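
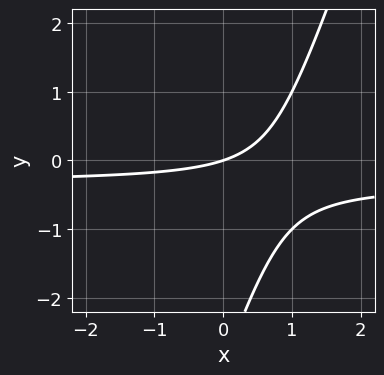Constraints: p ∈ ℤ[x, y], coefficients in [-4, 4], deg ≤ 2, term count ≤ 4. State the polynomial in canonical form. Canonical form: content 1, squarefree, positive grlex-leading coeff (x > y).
(a) deg p = 2.
(b) Against the integer gridlines: one x-axis crossing is at x = 0; one y-axis crossing is at y = 0.
(c) Putting this together gives p.

3*x*y - y^2 + x - 3*y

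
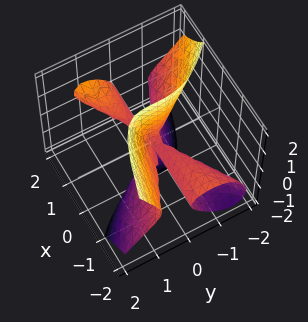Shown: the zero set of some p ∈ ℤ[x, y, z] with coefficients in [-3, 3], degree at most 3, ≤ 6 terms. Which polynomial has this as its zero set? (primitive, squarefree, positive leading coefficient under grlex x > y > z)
x^2*y + 3*x*y*z - 3*x*z^2 - 3*y^3 - y^2

The picture has 2 separate pieces.
Degree: the shape is more complex than any degree-2 surface, so deg p = 3.
Observable constraints: every point of the x-axis in the box is on the surface; every point of the z-axis in the box is on the surface.
Matching integer coefficients to the picture gives p.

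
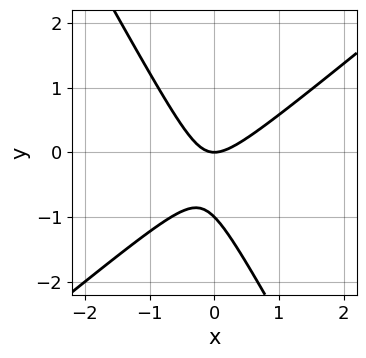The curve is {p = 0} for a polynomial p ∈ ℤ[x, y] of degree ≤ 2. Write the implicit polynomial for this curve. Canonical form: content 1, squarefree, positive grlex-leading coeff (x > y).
3*x^2 - 2*x*y - 2*y^2 - 2*y

1. deg p = 2.
2. From the axis intercepts and sections: among the integer gridlines, it crosses the y-axis at y ∈ {-1, 0}; it crosses the x-axis at the gridline x = 0.
3. Solving for integer coefficients yields p as stated.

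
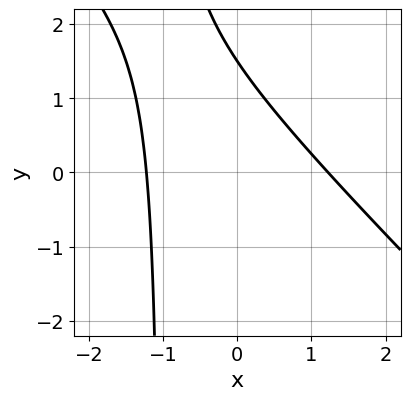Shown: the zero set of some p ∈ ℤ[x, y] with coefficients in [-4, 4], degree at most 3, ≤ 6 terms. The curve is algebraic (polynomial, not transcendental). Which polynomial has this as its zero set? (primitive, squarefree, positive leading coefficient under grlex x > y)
2*x^2 + 2*x*y + 2*y - 3

First, degree: a generic line meets the curve in up to 2 points, so deg p = 2.
Finally, solving for integer coefficients yields p as stated.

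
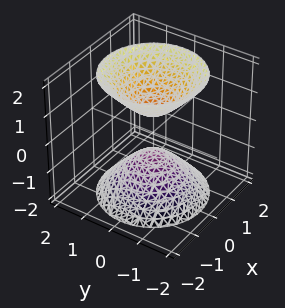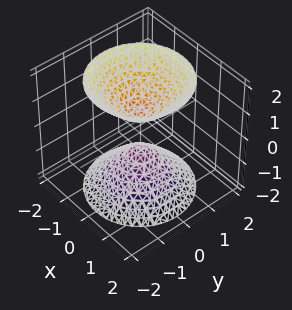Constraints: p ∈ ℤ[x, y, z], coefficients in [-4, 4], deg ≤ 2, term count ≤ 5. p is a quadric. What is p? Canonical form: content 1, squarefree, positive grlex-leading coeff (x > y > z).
There are 2 components. They look like related sheets of one shape, so recover p as a whole.
The degree is 2 — two separate bowl-shaped sheets opening away from each other; a quadric.
Symmetries: it's symmetric under z → −z, forcing even powers of z; the surface is invariant under rotation about z: p = q(x² + y², z).
Observable constraints: no x-intercept at any integer in the box; a circular section at z = -2 has radius between 1 and 2.
Putting this together gives p.

3*x^2 + 3*y^2 - 2*z^2 + 1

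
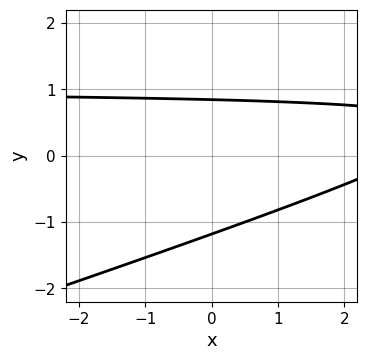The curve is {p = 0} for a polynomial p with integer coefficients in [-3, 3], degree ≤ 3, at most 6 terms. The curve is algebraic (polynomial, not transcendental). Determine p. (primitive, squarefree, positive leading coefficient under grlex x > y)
(a) deg p = 2. A generic line meets the curve in up to 2 points.
(b) From the visible intercepts: it misses every integer gridline on the x-axis.
(c) Putting this together gives p.

x*y - 3*y^2 - x - y + 3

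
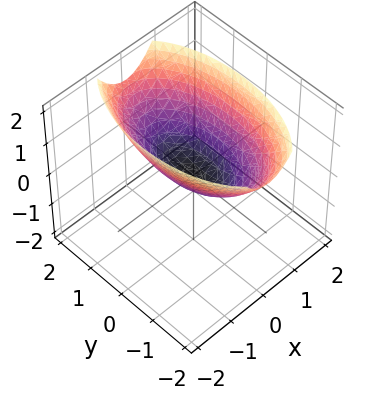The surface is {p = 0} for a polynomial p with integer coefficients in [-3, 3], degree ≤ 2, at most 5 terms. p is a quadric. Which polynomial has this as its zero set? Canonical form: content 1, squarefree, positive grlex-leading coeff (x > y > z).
3*x^2 + y^2 - 3*z

1. Degree: a paraboloid; a quadric, so deg p = 2.
2. Symmetries: it's symmetric under x → −x, forcing even powers of x; it's symmetric under y → −y, forcing even powers of y.
3. Checking where it meets the axes: one y-axis crossing is at y = 0; one x-axis crossing is at x = 0.
4. Fitting integer coefficients to these (and the overall shape) gives p.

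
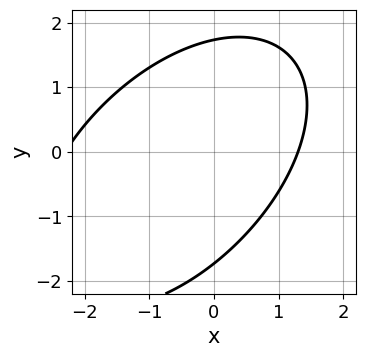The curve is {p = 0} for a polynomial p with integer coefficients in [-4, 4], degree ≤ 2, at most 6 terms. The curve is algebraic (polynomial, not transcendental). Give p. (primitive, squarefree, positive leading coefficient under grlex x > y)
x^2 - x*y + y^2 + x - 3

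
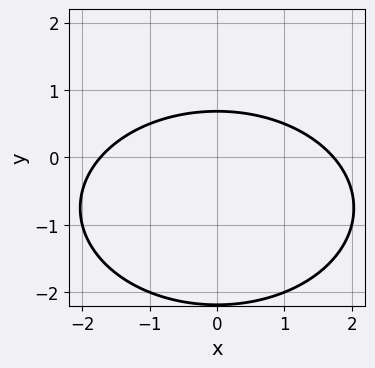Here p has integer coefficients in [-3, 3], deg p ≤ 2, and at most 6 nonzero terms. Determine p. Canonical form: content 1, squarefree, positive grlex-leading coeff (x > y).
x^2 + 2*y^2 + 3*y - 3

1. deg p = 2.
2. Symmetries: it's symmetric under x → −x, forcing even powers of x.
3. Fitting integer coefficients to these (and the overall shape) gives p.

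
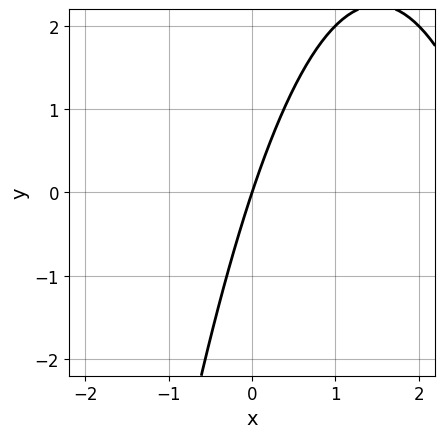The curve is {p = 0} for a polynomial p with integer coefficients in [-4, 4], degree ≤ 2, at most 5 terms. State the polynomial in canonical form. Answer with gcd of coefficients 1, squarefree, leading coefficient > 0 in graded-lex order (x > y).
First, degree: the shape is more complex than any degree-1 curve, so deg p = 2.
Then, from the visible intercepts: it meets the x-axis at x = 0 (among the integer gridlines); it meets the y-axis at y = 0 (among the integer gridlines).
Finally, assembling these constraints gives the stated polynomial.

x^2 - 3*x + y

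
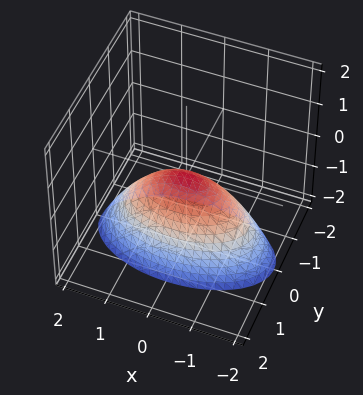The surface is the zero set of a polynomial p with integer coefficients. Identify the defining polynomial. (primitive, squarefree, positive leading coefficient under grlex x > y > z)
x^2 + 3*y^2 + 2*z

1. Degree: a paraboloid; a quadric, so deg p = 2.
2. Symmetries: mirror symmetry y ↦ −y ⇒ only even powers of y; it's symmetric under x → −x, forcing even powers of x.
3. From the axis intercepts and sections: it crosses the x-axis at the gridline x = 0; one z-axis crossing is at z = 0.
4. Fitting integer coefficients to these (and the overall shape) gives p.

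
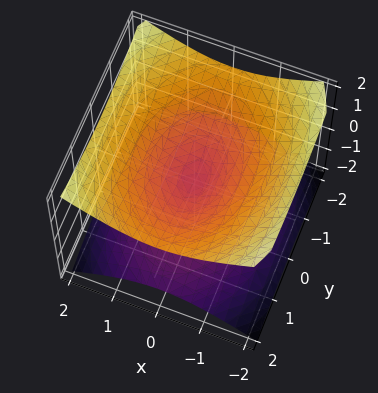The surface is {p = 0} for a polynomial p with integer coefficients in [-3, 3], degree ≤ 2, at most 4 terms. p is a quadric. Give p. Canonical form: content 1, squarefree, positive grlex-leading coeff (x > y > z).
2*x^2 + y^2 - 3*z^2

(a) deg p = 2. A double cone through the origin; a quadric.
(b) Symmetries: the z ↦ −z reflection is a symmetry, so z appears only in even powers; the y ↦ −y reflection is a symmetry, so y appears only in even powers; mirror symmetry x ↦ −x ⇒ only even powers of x.
(c) Against the integer gridlines: one y-axis crossing is at y = 0; one x-axis crossing is at x = 0.
(d) Putting this together gives p.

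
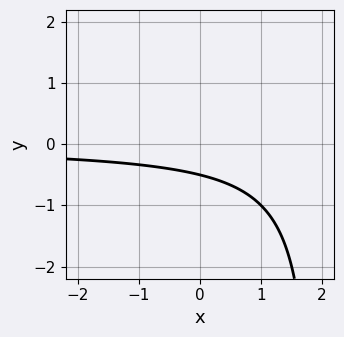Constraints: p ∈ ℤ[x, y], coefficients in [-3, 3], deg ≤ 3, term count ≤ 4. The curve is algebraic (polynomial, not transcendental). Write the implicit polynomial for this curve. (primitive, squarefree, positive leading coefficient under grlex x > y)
x*y - 2*y - 1

1. deg p = 2. The shape is more complex than any degree-1 curve.
2. Reading off the gridlines: it misses every integer gridline on the x-axis.
3. The integer polynomial consistent with all of this is the stated p.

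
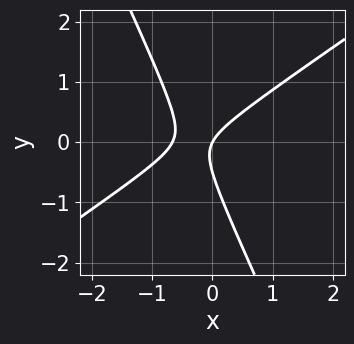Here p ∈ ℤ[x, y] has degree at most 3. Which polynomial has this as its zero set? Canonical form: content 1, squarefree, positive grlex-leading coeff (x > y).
3*x^2 - 3*x*y - 2*y^2 + 2*x - y

1. Degree: no degree-1 curve has this shape, so deg p = 2.
2. From the visible intercepts: one x-axis crossing is at x = 0; it meets the y-axis at y = 0 (among the integer gridlines).
3. The integer polynomial consistent with all of this is the stated p.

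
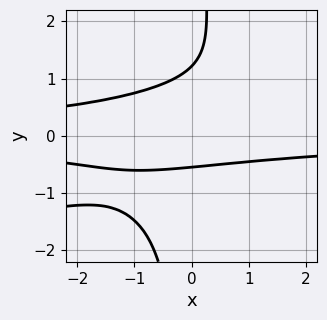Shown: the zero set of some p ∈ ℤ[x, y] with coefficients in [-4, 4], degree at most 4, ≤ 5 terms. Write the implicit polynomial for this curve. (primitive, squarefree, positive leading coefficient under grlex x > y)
x^2*y^2 - 3*x*y^3 + 3*y^2 - 2*y - 2

1. deg p = 4. A generic line meets the curve in up to 4 points.
2. Checking where it meets the axes: no x-intercept at any integer in the box.
3. These observations pin down the coefficients.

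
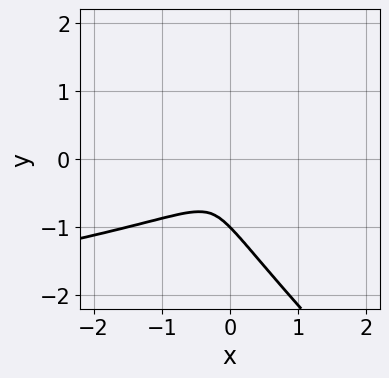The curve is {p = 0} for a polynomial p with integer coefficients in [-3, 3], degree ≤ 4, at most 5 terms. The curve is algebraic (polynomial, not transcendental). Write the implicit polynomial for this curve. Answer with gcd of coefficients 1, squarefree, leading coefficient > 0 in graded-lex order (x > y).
1. The degree is 3 — no degree-2 curve has this shape.
2. Against the integer gridlines: it crosses the y-axis at the gridline y = -1.
3. Assembling these constraints gives the stated polynomial.

3*x*y^2 + 3*y^3 + 2*x^2 + 3*y^2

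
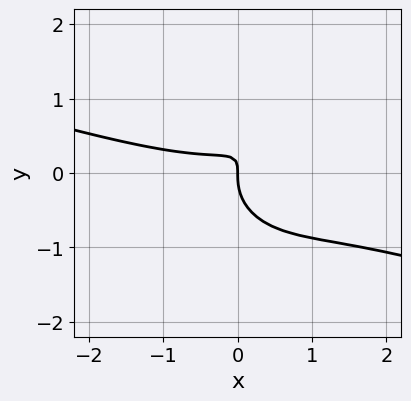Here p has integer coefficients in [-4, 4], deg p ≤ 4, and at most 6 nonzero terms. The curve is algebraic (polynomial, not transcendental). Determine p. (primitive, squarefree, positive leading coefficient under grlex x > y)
x^3 + 3*x^2*y + 3*y^3 - 3*x*y + x

1. deg p = 3. A generic line meets the curve in up to 3 points.
2. Checking where it meets the axes: it meets the x-axis at x = 0 (among the integer gridlines); one y-axis crossing is at y = 0.
3. These observations pin down the coefficients.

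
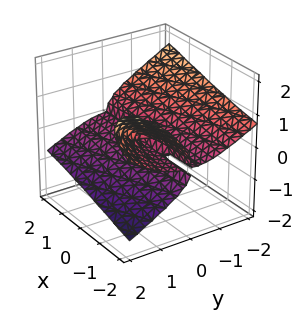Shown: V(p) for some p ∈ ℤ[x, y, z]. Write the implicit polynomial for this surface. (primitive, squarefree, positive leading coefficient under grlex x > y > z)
2*x*y*z + y^3 - 2*y*z^2 + 3*z^3

(a) There are 2 components.
(b) Degree: a generic line meets the surface in up to 3 points, so deg p = 3.
(c) Checking where it meets the axes: it crosses the y-axis at the gridline y = 0; every point of the x-axis in the box is on the surface; one z-axis crossing is at z = 0.
(d) Fitting integer coefficients to these (and the overall shape) gives p.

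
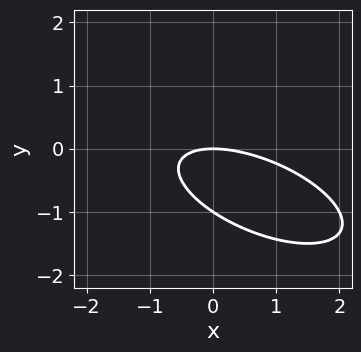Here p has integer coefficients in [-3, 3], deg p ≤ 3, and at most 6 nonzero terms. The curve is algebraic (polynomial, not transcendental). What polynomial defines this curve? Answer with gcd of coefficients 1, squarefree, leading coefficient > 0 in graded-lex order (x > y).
deg p = 2. The shape is more complex than any degree-1 curve.
Checking where it meets the axes: the y-axis gridline crossings are at y ∈ {-1, 0}; it crosses the x-axis at the gridline x = 0.
The integer polynomial consistent with all of this is the stated p.

x^2 + 2*x*y + 3*y^2 + 3*y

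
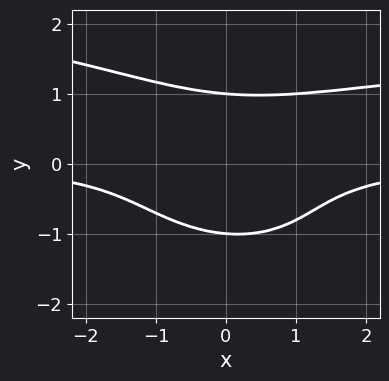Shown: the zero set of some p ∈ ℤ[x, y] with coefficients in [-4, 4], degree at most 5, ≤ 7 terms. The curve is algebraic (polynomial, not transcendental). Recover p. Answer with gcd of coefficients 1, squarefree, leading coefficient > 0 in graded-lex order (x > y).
x^2*y^2 + x*y^3 + 3*y^4 - 2*x^2*y - 3

The degree is 4 — the shape is more complex than any degree-3 curve.
Against the integer gridlines: the y-axis gridline crossings are at y ∈ {-1, 1}; no x-intercept at any integer in the box.
Together with the visible shape, these determine p as stated.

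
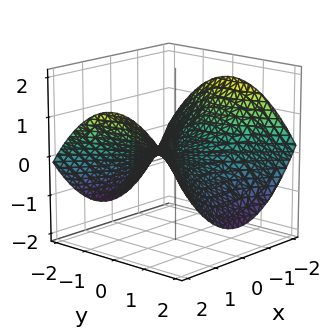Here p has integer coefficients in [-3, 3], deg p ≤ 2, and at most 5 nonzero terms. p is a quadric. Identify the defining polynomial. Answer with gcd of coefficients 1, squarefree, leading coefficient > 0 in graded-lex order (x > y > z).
x^2 - y^2 - 3*z

1. Degree: a saddle surface; a quadric, so deg p = 2.
2. Symmetries: mirror symmetry x ↦ −x ⇒ only even powers of x; it's symmetric under y → −y, forcing even powers of y.
3. Reading off the gridlines: it crosses the y-axis at the gridline y = 0; one x-axis crossing is at x = 0.
4. These observations pin down the coefficients.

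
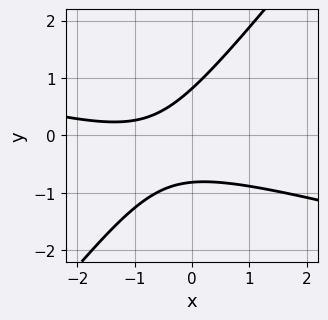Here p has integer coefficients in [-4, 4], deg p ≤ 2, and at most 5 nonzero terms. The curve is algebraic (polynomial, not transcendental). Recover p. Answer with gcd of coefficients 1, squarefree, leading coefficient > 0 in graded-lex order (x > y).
deg p = 2. The shape is more complex than any degree-1 curve.
Checking where it meets the axes: the curve avoids every integer x-axis point in the box.
Putting this together gives p.

x^2 + 3*x*y - 3*y^2 + 2*x + 2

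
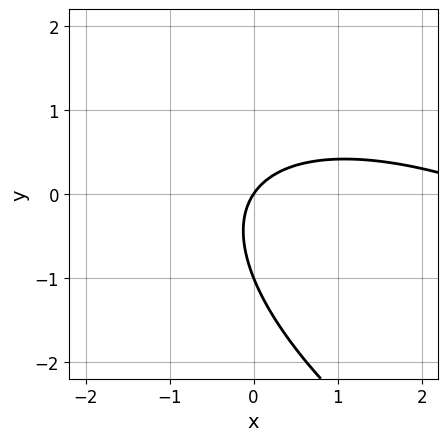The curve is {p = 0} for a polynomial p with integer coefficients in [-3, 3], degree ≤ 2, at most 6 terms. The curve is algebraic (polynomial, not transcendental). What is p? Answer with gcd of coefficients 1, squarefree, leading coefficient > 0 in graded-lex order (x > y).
x^2 + 2*x*y + 2*y^2 - 3*x + 2*y

First, degree: the shape is more complex than any degree-1 curve, so deg p = 2.
Next, checking where it meets the axes: it crosses the x-axis at the gridline x = 0; among the integer gridlines, it crosses the y-axis at y ∈ {-1, 0}.
Finally, the integer polynomial consistent with all of this is the stated p.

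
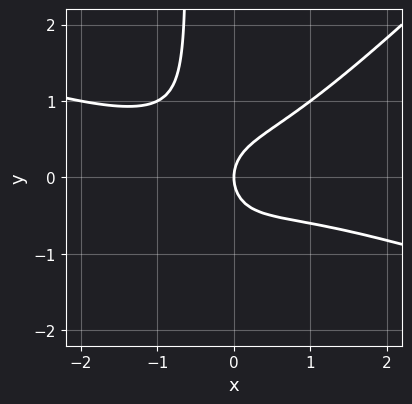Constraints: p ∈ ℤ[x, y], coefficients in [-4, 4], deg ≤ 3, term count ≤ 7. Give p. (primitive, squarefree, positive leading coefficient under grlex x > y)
x^3 + 2*x^2*y - 3*x*y^2 - 2*y^2 + 2*x

First, deg p = 3. The shape is more complex than any degree-2 curve.
Then, checking where it meets the axes: it meets the y-axis at y = 0 (among the integer gridlines); it meets the x-axis at x = 0 (among the integer gridlines).
Finally, together with the visible shape, these determine p as stated.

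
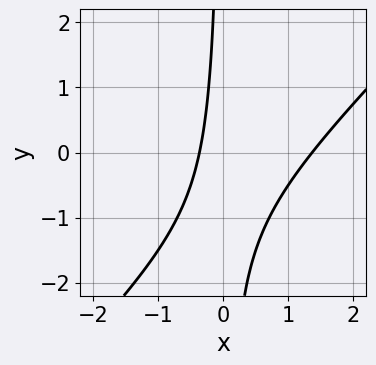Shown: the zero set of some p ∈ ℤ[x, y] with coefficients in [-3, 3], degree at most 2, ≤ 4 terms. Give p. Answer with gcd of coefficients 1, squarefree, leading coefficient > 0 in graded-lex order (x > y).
2*x^2 - 2*x*y - 2*x - 1

1. deg p = 2.
2. Reading off the gridlines: it misses every integer gridline on the y-axis.
3. Together with the visible shape, these determine p as stated.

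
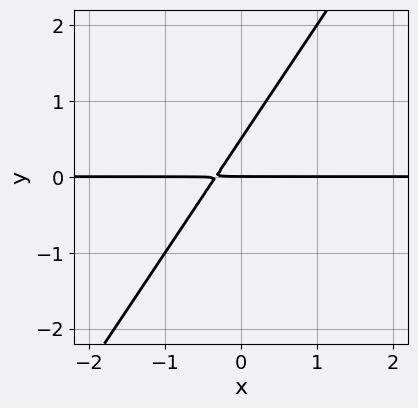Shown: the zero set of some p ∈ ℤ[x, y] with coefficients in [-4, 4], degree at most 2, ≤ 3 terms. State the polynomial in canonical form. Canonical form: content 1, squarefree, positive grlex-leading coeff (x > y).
3*x*y - 2*y^2 + y

Degree: no degree-1 curve has this shape, so deg p = 2.
Against the integer gridlines: it meets the y-axis at y = 0 (among the integer gridlines); every point of the x-axis in the box is on the curve.
These observations pin down the coefficients.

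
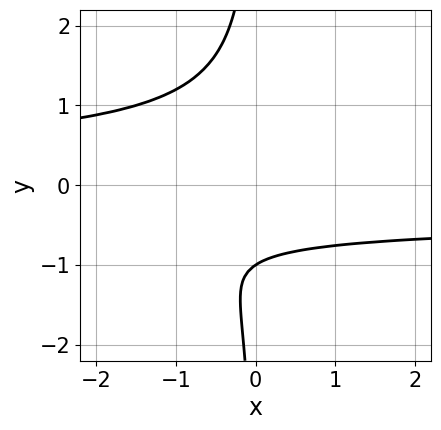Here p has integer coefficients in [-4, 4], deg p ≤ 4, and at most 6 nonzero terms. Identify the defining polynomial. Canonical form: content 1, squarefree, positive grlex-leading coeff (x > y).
3*x*y^3 + x*y^2 + 3*y + 3

The degree is 4 — the shape is more complex than any degree-3 curve.
Against the integer gridlines: one y-axis crossing is at y = -1; the curve avoids every integer x-axis point in the box.
Solving for integer coefficients yields p as stated.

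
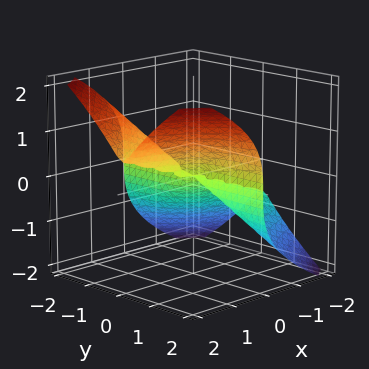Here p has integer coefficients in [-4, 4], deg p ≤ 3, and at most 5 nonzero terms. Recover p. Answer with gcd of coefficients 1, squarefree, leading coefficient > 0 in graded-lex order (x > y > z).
3*x*y^2 + x*z^2 - 3*z^3

First, deg p = 3. The shape is more complex than any degree-2 surface.
Next, checking where it meets the axes: the visible x-axis segment lies entirely on the surface; it crosses the z-axis at the gridline z = 0; the visible y-axis segment lies entirely on the surface.
Finally, matching integer coefficients to the picture gives p.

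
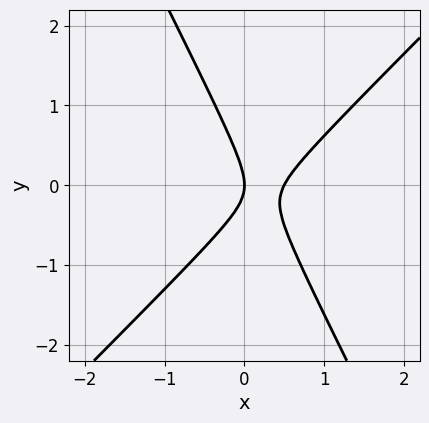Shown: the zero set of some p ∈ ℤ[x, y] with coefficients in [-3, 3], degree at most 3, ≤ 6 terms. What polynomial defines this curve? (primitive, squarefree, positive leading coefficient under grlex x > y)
2*x^2 - x*y - y^2 - x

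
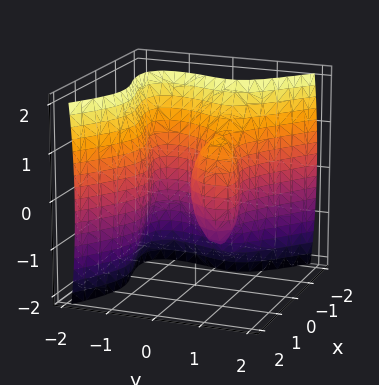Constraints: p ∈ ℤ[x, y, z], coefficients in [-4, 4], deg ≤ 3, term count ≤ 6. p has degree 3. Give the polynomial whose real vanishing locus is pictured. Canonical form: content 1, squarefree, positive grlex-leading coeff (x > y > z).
3*x^3 - 2*x*y^2 + 3*y^3 + z^2 - 3*y

First, deg p = 3. No degree-2 surface has this shape.
Then, against the integer gridlines: it crosses the x-axis at the gridline x = 0; the y-axis gridline crossings are at y ∈ {-1, 0, 1}; it crosses the z-axis at the gridline z = 0.
Finally, the integer polynomial consistent with all of this is the stated p.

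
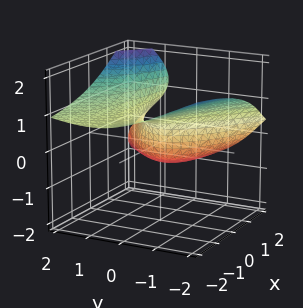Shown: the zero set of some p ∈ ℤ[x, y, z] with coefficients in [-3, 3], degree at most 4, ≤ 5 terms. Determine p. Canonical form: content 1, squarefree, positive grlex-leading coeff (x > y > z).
2*x*y*z + 2*x*z^2 - 3*z^3 + 2*y^2 - 3*x

(a) deg p = 3.
(b) Checking where it meets the axes: one z-axis crossing is at z = 0; it crosses the x-axis at the gridline x = 0; it crosses the y-axis at the gridline y = 0.
(c) Matching integer coefficients to the picture gives p.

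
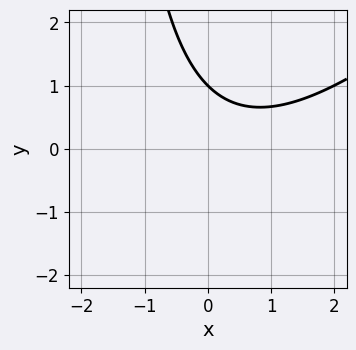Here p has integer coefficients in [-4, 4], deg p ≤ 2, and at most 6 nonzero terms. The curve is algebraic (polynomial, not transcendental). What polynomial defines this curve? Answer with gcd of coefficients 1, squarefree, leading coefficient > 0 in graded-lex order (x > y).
The degree is 2 — a generic line meets the curve in up to 2 points.
Checking where it meets the axes: one y-axis crossing is at y = 1; it misses every integer gridline on the x-axis.
Putting this together gives p.

x^2 - x*y - x - 2*y + 2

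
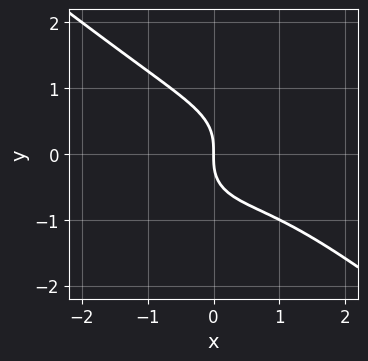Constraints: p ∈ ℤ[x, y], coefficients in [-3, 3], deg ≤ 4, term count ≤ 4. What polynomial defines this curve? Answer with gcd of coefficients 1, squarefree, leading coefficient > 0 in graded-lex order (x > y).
x^3 + 2*y^3 - x^2 + 2*x

First, degree: no degree-2 curve has this shape, so deg p = 3.
Then, against the integer gridlines: it crosses the x-axis at the gridline x = 0; one y-axis crossing is at y = 0.
Finally, the integer polynomial consistent with all of this is the stated p.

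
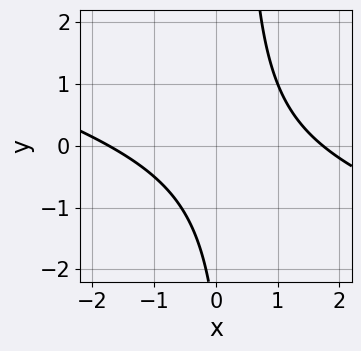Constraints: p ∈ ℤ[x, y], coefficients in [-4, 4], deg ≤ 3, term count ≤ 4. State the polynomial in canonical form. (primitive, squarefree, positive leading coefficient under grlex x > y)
x^2 + 3*x*y - y - 3

1. The degree is 2 — the shape is more complex than any degree-1 curve.
2. From the axis intercepts and sections: the curve avoids every integer y-axis point in the box.
3. Putting this together gives p.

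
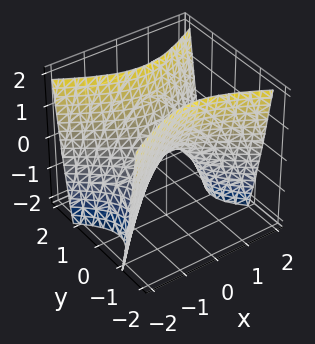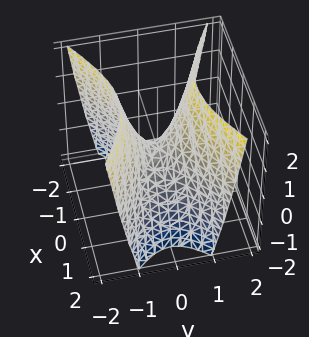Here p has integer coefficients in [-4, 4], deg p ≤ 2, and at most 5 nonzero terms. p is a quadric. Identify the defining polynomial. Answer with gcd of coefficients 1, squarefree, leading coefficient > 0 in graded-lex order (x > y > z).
x^2 - 2*y^2 + z

1. The degree is 2 — a saddle surface; a quadric.
2. Symmetries: the y ↦ −y reflection is a symmetry, so y appears only in even powers; the x ↦ −x reflection is a symmetry, so x appears only in even powers.
3. Checking where it meets the axes: one z-axis crossing is at z = 0; it crosses the x-axis at the gridline x = 0.
4. Together with the visible shape, these determine p as stated.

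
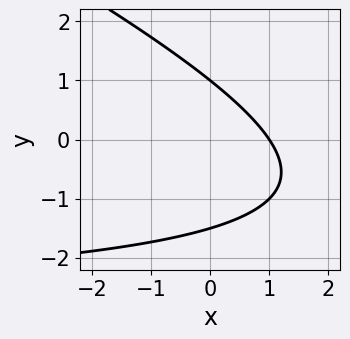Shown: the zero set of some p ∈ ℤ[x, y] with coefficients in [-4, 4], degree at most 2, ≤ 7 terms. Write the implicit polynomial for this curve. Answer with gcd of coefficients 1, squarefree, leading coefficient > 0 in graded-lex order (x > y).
x*y + 2*y^2 + 3*x + y - 3

The degree is 2 — no degree-1 curve has this shape.
Against the integer gridlines: it meets the y-axis at y = 1 (among the integer gridlines); it meets the x-axis at x = 1 (among the integer gridlines).
Fitting integer coefficients to these (and the overall shape) gives p.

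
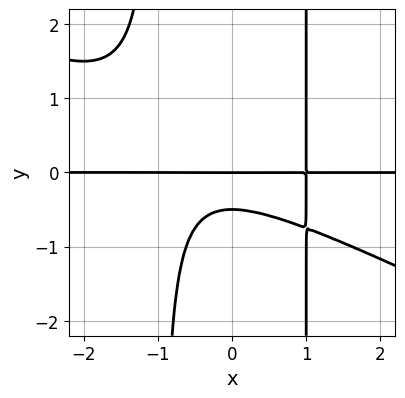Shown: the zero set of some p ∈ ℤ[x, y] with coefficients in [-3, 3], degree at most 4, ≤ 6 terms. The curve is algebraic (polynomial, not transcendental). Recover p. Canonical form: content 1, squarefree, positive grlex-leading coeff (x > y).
First, degree: a generic line meets the curve in up to 4 points, so deg p = 4.
Then, from the visible intercepts: the visible x-axis segment lies entirely on the curve; it meets the y-axis at y = 0 (among the integer gridlines).
Finally, these observations pin down the coefficients.

x^3*y + 2*x^2*y^2 - 2*y^2 - y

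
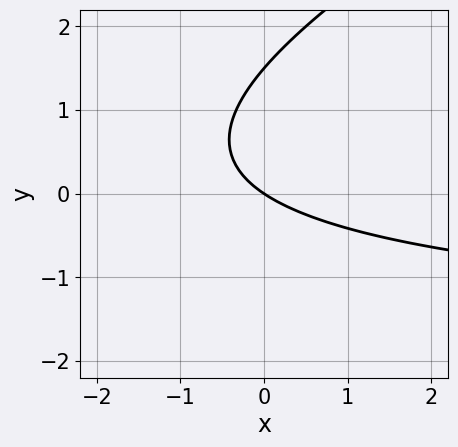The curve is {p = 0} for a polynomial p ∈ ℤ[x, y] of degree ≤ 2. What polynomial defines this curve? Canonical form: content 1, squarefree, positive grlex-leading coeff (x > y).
First, deg p = 2. No degree-1 curve has this shape.
Next, checking where it meets the axes: it meets the x-axis at x = 0 (among the integer gridlines); it crosses the y-axis at the gridline y = 0.
Finally, solving for integer coefficients yields p as stated.

x*y - 2*y^2 + 2*x + 3*y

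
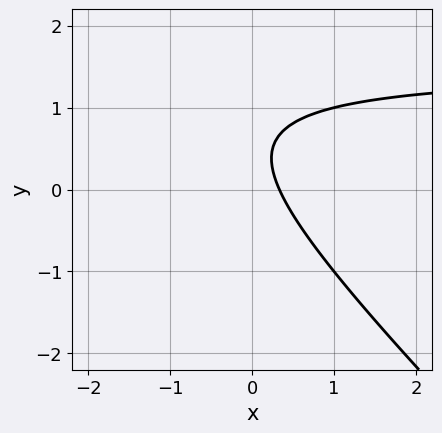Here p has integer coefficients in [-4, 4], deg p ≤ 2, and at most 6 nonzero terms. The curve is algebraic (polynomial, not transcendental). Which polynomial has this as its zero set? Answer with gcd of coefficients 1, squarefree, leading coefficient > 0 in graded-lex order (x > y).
(a) The degree is 2 — the shape is more complex than any degree-1 curve.
(b) Reading off the gridlines: no y-intercept at any integer in the box.
(c) Putting this together gives p.

2*x*y + 2*y^2 - 3*x - 2*y + 1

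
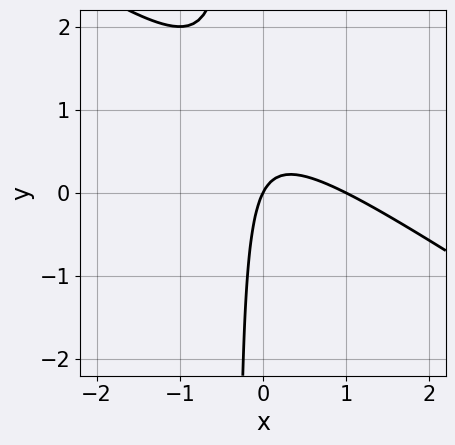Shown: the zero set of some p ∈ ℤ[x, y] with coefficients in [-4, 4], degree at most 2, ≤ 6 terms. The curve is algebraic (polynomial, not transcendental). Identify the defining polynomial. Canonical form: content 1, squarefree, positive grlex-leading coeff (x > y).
2*x^2 + 3*x*y - 2*x + y

1. The degree is 2 — the shape is more complex than any degree-1 curve.
2. From the axis intercepts and sections: among the integer gridlines, it crosses the x-axis at x ∈ {0, 1}; one y-axis crossing is at y = 0.
3. Assembling these constraints gives the stated polynomial.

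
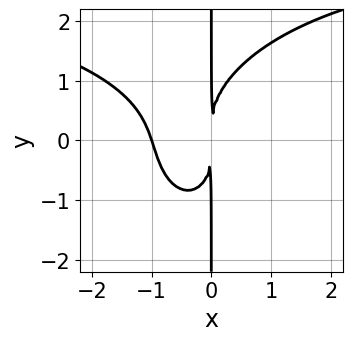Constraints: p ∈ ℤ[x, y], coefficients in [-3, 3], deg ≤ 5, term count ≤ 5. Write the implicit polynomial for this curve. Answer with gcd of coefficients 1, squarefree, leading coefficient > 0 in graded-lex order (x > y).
x^3*y + x*y^3 - 3*x^3 - 3*x^2

First, degree: a generic line meets the curve in up to 4 points, so deg p = 4.
Next, observable constraints: every point of the y-axis in the box is on the curve; it meets the x-axis at x = -1 (among the integer gridlines).
Finally, solving for integer coefficients yields p as stated.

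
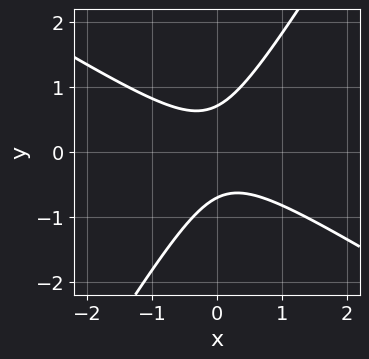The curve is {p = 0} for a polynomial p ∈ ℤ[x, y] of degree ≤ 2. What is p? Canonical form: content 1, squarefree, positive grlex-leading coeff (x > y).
1. deg p = 2. A generic line meets the curve in up to 2 points.
2. Against the integer gridlines: it misses every integer gridline on the x-axis.
3. These observations pin down the coefficients.

2*x^2 + 2*x*y - 2*y^2 + 1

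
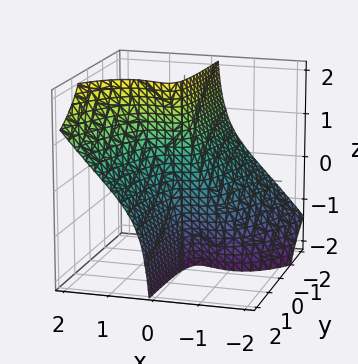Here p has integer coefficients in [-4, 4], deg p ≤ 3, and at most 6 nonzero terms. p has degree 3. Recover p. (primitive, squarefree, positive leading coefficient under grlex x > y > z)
(a) deg p = 3. A generic line meets the surface in up to 3 points.
(b) From the visible intercepts: it crosses the y-axis at the gridline y = 0; the visible z-axis segment lies entirely on the surface; it crosses the x-axis at the gridline x = 0.
(c) Together with the visible shape, these determine p as stated.

3*x^3 - 3*x^2*z - 2*x*y*z + x*z^2 - y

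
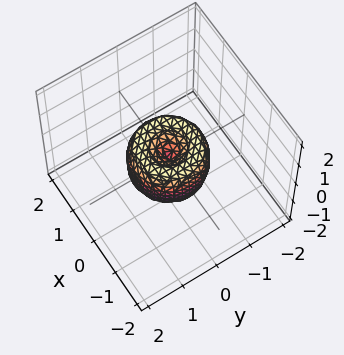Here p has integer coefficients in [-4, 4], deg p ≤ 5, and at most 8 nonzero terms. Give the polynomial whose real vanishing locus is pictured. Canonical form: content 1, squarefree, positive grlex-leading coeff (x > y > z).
(a) deg p = 4. No degree-3 surface has this shape.
(b) Symmetry: the surface is invariant under rotation about z: p = q(x² + y², z).
(c) Reading off the gridlines: it meets the z-axis at z = 0 (among the integer gridlines); a circular section at z = 0 has radius exactly 1; the y-axis gridline crossings are at y ∈ {-1, 0, 1}; among the integer gridlines, it crosses the x-axis at x ∈ {-1, 0, 1}.
(d) Putting this together gives p.

2*x^4 + 4*x^2*y^2 + 2*y^4 - 2*x^2 - 2*y^2 + z^2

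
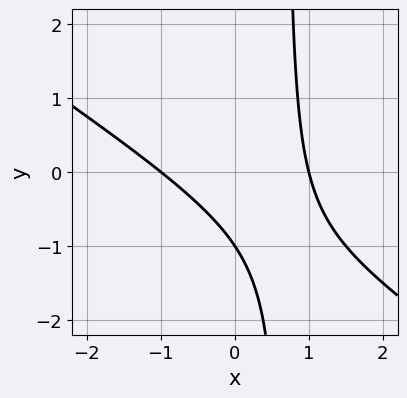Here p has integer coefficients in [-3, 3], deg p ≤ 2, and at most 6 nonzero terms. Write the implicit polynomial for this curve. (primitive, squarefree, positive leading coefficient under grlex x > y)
1. The degree is 2 — a generic line meets the curve in up to 2 points.
2. From the axis intercepts and sections: it meets the y-axis at y = -1 (among the integer gridlines); among the integer gridlines, it crosses the x-axis at x ∈ {-1, 1}.
3. Solving for integer coefficients yields p as stated.

2*x^2 + 3*x*y - 2*y - 2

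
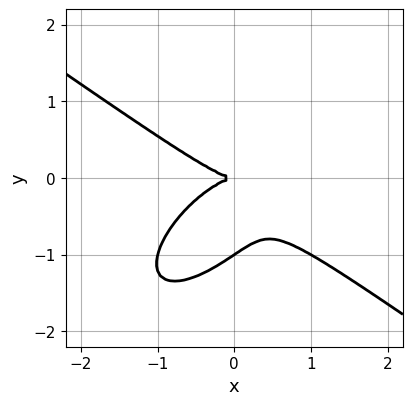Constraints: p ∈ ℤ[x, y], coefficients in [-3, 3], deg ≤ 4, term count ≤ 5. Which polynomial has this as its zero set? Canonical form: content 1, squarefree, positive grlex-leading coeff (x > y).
deg p = 3. No degree-2 curve has this shape.
Reading off the gridlines: one x-axis crossing is at x = 0; among the integer gridlines, it crosses the y-axis at y ∈ {-1, 0}.
Matching integer coefficients to the picture gives p.

2*x^3 - 2*x*y^2 + 3*y^3 + 3*y^2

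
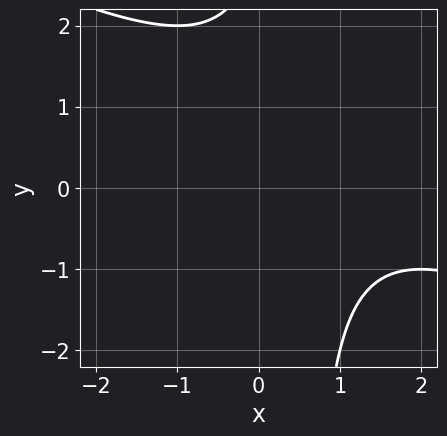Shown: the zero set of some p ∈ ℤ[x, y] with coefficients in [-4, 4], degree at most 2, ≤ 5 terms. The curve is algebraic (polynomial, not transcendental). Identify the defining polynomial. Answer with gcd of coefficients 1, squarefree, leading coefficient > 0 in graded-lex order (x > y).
Degree: a generic line meets the curve in up to 2 points, so deg p = 2.
Against the integer gridlines: no x-intercept at any integer in the box; it misses every integer gridline on the y-axis.
Together with the visible shape, these determine p as stated.

x^2 + 2*x*y - 2*x - y + 3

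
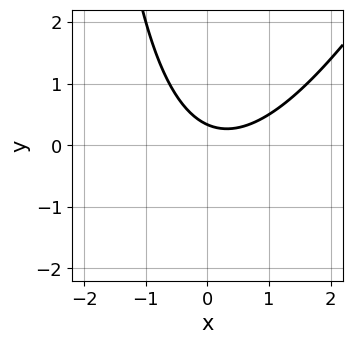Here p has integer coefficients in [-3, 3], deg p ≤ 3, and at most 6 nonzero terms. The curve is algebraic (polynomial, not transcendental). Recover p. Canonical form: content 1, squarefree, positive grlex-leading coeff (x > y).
First, the degree is 2 — a generic line meets the curve in up to 2 points.
Then, from the visible intercepts: no x-intercept at any integer in the box.
Finally, the integer polynomial consistent with all of this is the stated p.

2*x^2 - x*y - x - 3*y + 1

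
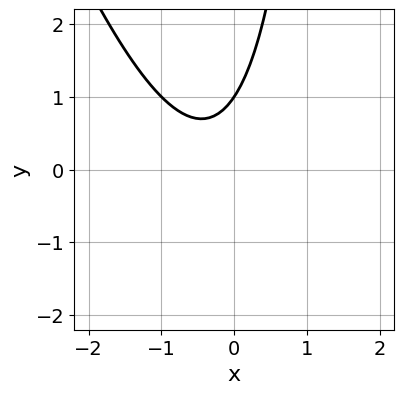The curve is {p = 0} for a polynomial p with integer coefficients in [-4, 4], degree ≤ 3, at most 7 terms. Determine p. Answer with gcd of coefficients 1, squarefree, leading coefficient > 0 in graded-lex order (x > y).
(a) Degree: a generic line meets the curve in up to 2 points, so deg p = 2.
(b) Checking where it meets the axes: it misses every integer gridline on the x-axis; it crosses the y-axis at the gridline y = 1.
(c) Assembling these constraints gives the stated polynomial.

3*x^2 + x*y + 2*x - 2*y + 2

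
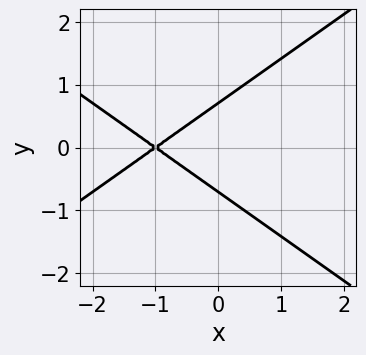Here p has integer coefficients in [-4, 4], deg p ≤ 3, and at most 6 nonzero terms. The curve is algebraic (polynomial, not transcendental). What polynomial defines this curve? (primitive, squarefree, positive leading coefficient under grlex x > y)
x^2 - 2*y^2 + 2*x + 1

deg p = 2. A generic line meets the curve in up to 2 points.
Symmetries: the y ↦ −y reflection is a symmetry, so y appears only in even powers.
Observable constraints: it crosses the x-axis at the gridline x = -1.
These observations pin down the coefficients.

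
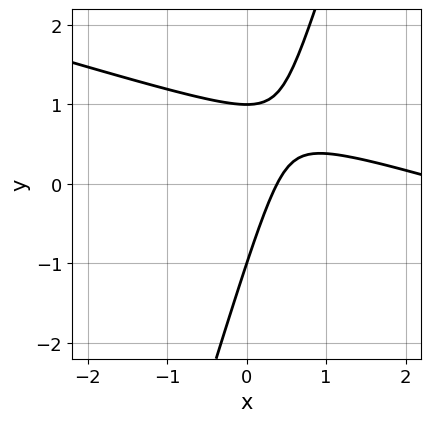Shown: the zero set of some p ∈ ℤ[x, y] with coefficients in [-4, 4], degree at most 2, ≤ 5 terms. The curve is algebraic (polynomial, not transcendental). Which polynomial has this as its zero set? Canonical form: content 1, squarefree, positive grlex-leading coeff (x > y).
The degree is 2 — the shape is more complex than any degree-1 curve.
Reading off the gridlines: among the integer gridlines, it crosses the y-axis at y ∈ {-1, 1}.
These observations pin down the coefficients.

x^2 + 3*x*y - y^2 - 3*x + 1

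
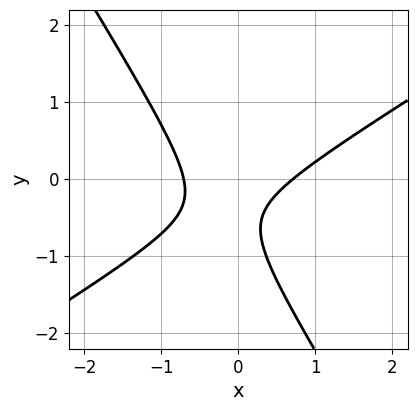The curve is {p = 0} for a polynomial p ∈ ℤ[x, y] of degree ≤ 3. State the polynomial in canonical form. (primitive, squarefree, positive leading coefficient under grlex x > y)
2*x^2 - 2*x*y - 2*y^2 - 2*y - 1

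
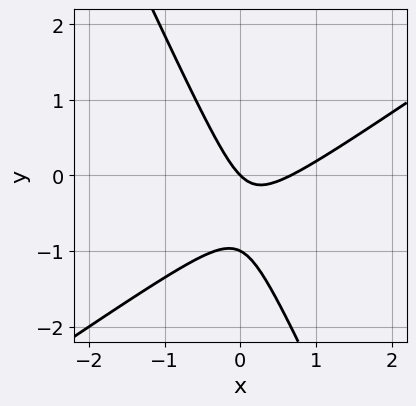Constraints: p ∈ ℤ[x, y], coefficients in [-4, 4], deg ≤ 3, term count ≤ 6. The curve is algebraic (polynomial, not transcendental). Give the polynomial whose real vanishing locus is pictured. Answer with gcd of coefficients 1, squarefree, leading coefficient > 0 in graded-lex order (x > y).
1. The degree is 2 — the shape is more complex than any degree-1 curve.
2. Reading off the gridlines: it crosses the x-axis at the gridline x = 0; among the integer gridlines, it crosses the y-axis at y ∈ {-1, 0}.
3. Solving for integer coefficients yields p as stated.

3*x^2 - 3*x*y - 2*y^2 - 2*x - 2*y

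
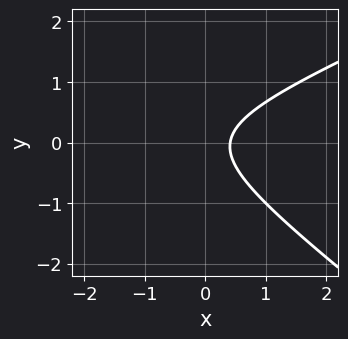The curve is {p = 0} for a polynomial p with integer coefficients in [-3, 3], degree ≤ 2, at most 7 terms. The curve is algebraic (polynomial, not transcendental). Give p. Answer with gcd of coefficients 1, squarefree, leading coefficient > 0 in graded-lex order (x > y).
1. Degree: a generic line meets the curve in up to 2 points, so deg p = 2.
2. Observable constraints: the curve avoids every integer y-axis point in the box.
3. Putting this together gives p.

x^2 - x*y - 3*y^2 + 2*x - 1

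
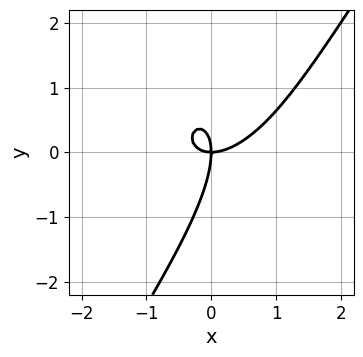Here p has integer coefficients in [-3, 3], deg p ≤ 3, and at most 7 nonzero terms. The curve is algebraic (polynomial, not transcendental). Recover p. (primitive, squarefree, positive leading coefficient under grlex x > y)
(a) deg p = 3.
(b) Reading off the gridlines: it crosses the x-axis at the gridline x = 0; one y-axis crossing is at y = 0.
(c) Together with the visible shape, these determine p as stated.

2*x^3 - 2*x^2*y + 2*x*y^2 - y^3 - 2*x*y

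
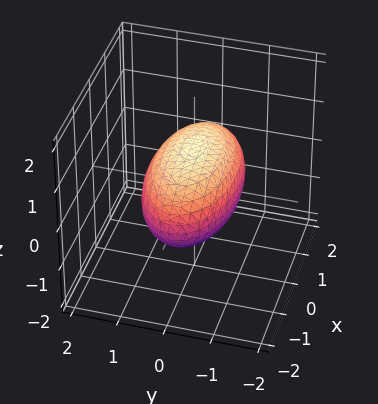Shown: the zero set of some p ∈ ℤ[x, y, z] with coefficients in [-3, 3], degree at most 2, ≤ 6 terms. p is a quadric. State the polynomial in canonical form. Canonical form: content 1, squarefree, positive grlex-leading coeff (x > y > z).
x^2 + 3*y^2 + 3*z^2 - 3

(a) deg p = 2.
(b) Symmetries: mirror symmetry x ↦ −x ⇒ only even powers of x; mirror symmetry y ↦ −y ⇒ only even powers of y; it's symmetric under z → −z, forcing even powers of z.
(c) From the visible intercepts: among the integer gridlines, it crosses the z-axis at z ∈ {-1, 1}; among the integer gridlines, it crosses the y-axis at y ∈ {-1, 1}.
(d) Together with the visible shape, these determine p as stated.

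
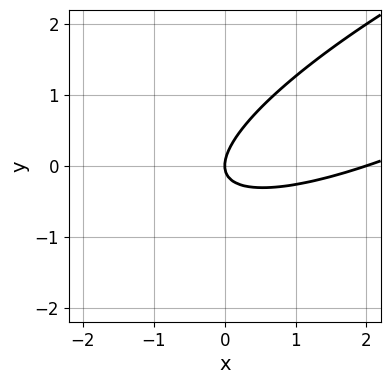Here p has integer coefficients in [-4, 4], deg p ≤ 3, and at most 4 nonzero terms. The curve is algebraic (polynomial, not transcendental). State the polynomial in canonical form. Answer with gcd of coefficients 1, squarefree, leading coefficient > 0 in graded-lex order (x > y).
x^2 - 3*x*y + 3*y^2 - 2*x

(a) The degree is 2 — a generic line meets the curve in up to 2 points.
(b) From the axis intercepts and sections: one y-axis crossing is at y = 0; among the integer gridlines, it crosses the x-axis at x ∈ {0, 2}.
(c) Putting this together gives p.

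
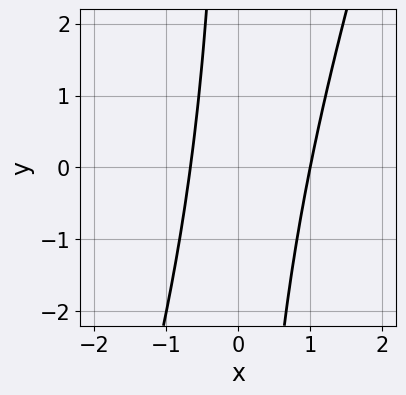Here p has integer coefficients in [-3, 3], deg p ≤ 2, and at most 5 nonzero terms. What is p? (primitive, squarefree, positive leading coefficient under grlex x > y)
3*x^2 - x*y - x - 2

1. deg p = 2. A generic line meets the curve in up to 2 points.
2. Against the integer gridlines: it meets the x-axis at x = 1 (among the integer gridlines); no y-intercept at any integer in the box.
3. Matching integer coefficients to the picture gives p.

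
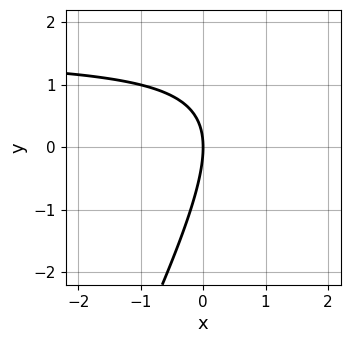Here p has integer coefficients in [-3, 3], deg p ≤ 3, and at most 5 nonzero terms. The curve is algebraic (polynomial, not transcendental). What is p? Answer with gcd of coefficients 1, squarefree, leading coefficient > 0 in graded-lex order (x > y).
2*x*y - y^2 - 3*x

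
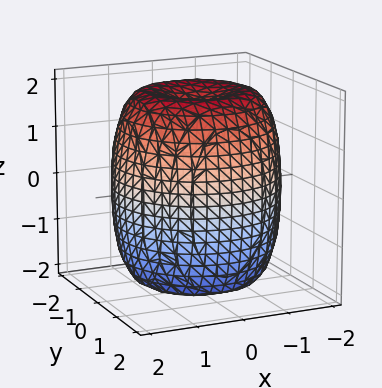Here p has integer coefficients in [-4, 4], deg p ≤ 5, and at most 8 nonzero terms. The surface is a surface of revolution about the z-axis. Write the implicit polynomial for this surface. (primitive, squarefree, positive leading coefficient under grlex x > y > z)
x^4 + 2*x^2*y^2 + y^4 - 2*x^2 - 2*y^2 + z^2 - 3

(a) Degree: no degree-3 surface has this shape, so deg p = 4.
(b) Symmetry: the z-axis is an axis of rotation, so x and y enter only as x² + y².
(c) Against the integer gridlines: a circular section at z = -1 has radius between 1 and 2.
(d) Assembling these constraints gives the stated polynomial.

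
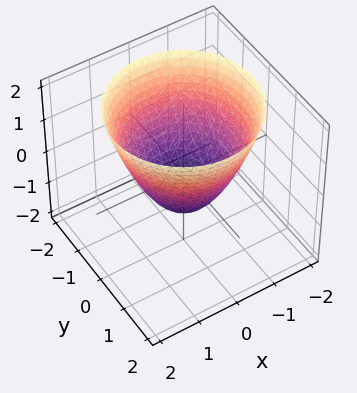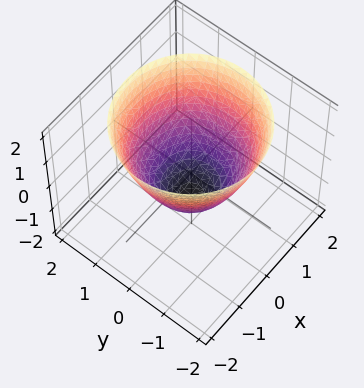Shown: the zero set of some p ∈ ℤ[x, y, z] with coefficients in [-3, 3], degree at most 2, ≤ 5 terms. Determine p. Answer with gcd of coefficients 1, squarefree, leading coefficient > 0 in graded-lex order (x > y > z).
deg p = 2. A generic line meets the surface in up to 2 points.
Symmetry: every cross-section ⟂ z is a circle, so x, y appear only via x² + y².
Reading off the gridlines: among the integer gridlines, it crosses the y-axis at y ∈ {-1, 1}; one z-axis crossing is at z = -1; a circular section at z = 0 has radius exactly 1.
The integer polynomial consistent with all of this is the stated p. Check: (-1, 0, 0) on the x-axis lies on the surface, and p(-1, 0, 0) = 0. ✓

x^2 + y^2 - z - 1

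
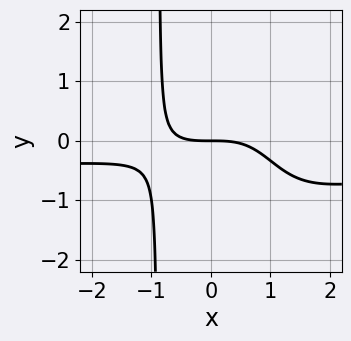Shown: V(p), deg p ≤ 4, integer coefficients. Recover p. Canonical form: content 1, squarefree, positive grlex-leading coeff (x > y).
2*x^3*y + x^3 - 2*x^2*y + 3*y

First, degree: no degree-3 curve has this shape, so deg p = 4.
Next, from the axis intercepts and sections: one y-axis crossing is at y = 0; it meets the x-axis at x = 0 (among the integer gridlines).
Finally, the integer polynomial consistent with all of this is the stated p.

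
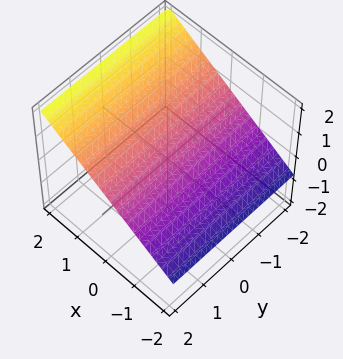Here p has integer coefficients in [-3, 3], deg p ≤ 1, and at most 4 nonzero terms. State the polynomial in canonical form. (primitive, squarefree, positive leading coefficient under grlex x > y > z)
First, degree: every cross-section is a straight line — this is a plane, so deg p = 1.
Then, observable constraints: it meets the x-axis at x = -1 (among the integer gridlines); the surface avoids every integer y-axis point in the box.
Finally, together with the visible shape, these determine p as stated.

2*x - 3*z + 2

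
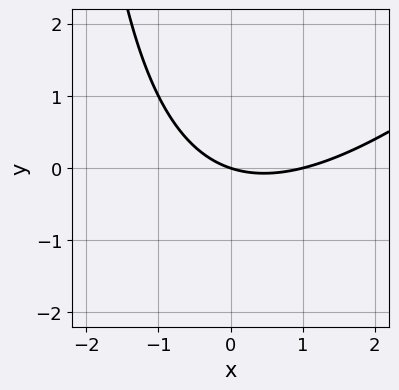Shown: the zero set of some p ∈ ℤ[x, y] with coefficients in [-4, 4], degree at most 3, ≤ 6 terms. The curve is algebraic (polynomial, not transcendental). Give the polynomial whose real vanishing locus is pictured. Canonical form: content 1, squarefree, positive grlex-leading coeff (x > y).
1. The degree is 2 — the shape is more complex than any degree-1 curve.
2. Reading off the gridlines: one y-axis crossing is at y = 0; among the integer gridlines, it crosses the x-axis at x ∈ {0, 1}.
3. Putting this together gives p.

x^2 - x*y - x - 3*y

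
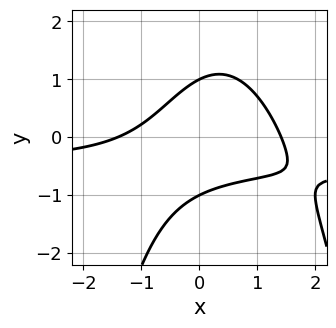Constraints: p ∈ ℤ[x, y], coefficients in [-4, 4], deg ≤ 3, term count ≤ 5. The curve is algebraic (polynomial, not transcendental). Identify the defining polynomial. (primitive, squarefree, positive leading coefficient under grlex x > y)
Degree: no degree-2 curve has this shape, so deg p = 3.
Observable constraints: the y-axis gridline crossings are at y ∈ {-1, 1}.
Together with the visible shape, these determine p as stated.

2*x^2*y + x^2 - 2*x*y + 2*y^2 - 2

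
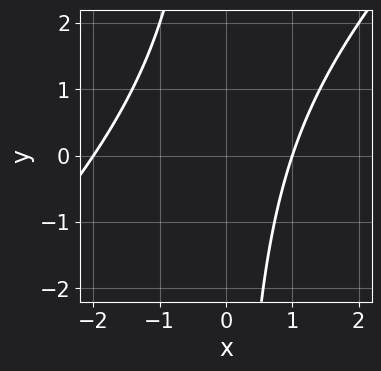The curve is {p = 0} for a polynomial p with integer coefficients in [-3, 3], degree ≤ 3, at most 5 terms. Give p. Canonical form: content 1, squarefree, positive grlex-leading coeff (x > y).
x^2 - x*y + x - 2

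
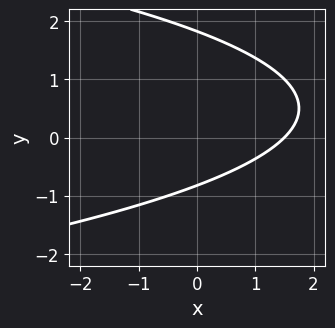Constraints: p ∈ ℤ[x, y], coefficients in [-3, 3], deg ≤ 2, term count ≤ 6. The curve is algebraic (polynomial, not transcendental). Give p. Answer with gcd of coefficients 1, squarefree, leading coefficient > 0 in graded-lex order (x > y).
(a) The degree is 2 — no degree-1 curve has this shape.
(b) The integer polynomial consistent with all of this is the stated p.

2*y^2 + 2*x - 2*y - 3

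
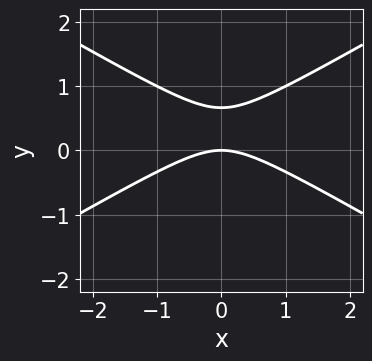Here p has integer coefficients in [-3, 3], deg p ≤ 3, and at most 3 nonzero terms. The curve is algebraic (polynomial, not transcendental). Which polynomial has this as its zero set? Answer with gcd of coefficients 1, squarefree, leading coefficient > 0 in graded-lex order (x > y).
x^2 - 3*y^2 + 2*y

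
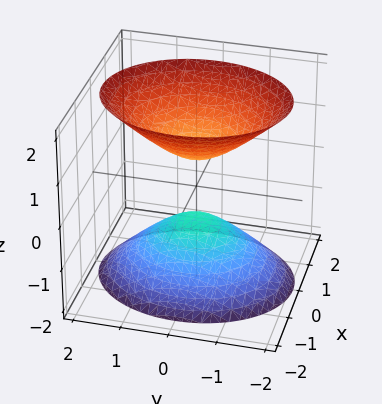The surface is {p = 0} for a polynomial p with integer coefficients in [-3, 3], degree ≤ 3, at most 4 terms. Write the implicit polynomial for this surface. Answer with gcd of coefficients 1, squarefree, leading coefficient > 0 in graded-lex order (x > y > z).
3*x^2 + 2*y^2 - 2*z^2 + 1

First, I count 2 distinct pieces. Treating them together as one polynomial.
Then, deg p = 2. Two separate bowl-shaped sheets opening away from each other; a quadric.
Then, symmetries: it's symmetric under z → −z, forcing even powers of z; the x ↦ −x reflection is a symmetry, so x appears only in even powers; the y ↦ −y reflection is a symmetry, so y appears only in even powers.
Next, against the integer gridlines: no y-intercept at any integer in the box; it misses every integer gridline on the x-axis.
Finally, solving for integer coefficients yields p as stated.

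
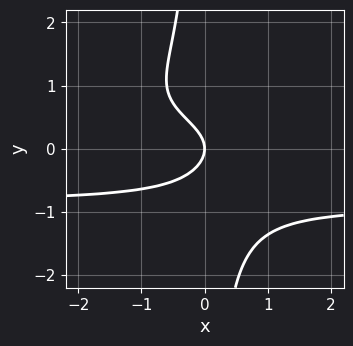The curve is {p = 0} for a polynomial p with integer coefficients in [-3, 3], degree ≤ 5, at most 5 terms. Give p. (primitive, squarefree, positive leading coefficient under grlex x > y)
(a) Degree: a generic line meets the curve in up to 4 points, so deg p = 4.
(b) Reading off the gridlines: one y-axis crossing is at y = 0; one x-axis crossing is at x = 0.
(c) These observations pin down the coefficients.

3*x*y^3 + 3*y^2 + 2*x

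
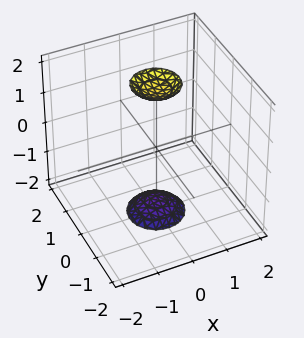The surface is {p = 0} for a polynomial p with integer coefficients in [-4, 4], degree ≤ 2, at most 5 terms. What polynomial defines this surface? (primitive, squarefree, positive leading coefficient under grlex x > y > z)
1. I count 2 distinct pieces. Treating them together as one polynomial.
2. The degree is 2 — two sheets facing apart; a quadric.
3. Symmetries: rotational symmetry about the z-axis ⇒ p depends on x, y only through x² + y²; it's symmetric under z → −z, forcing even powers of z.
4. Checking where it meets the axes: a circular section at z = -2 has radius between 0 and 1; no x-intercept at any integer in the box; it misses every integer gridline on the y-axis.
5. Matching integer coefficients to the picture gives p.

3*x^2 + 3*y^2 - z^2 + 3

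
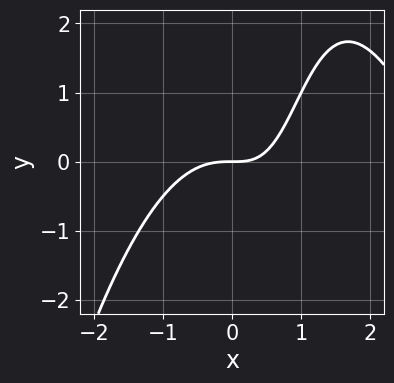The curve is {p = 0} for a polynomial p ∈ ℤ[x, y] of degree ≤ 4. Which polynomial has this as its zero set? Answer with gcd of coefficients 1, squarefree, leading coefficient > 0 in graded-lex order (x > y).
x^4 - 3*x^3 + 2*x^2*y - 3*x*y + 3*y

Degree: the shape is more complex than any degree-3 curve, so deg p = 4.
From the axis intercepts and sections: it crosses the x-axis at the gridline x = 0; it crosses the y-axis at the gridline y = 0.
Together with the visible shape, these determine p as stated.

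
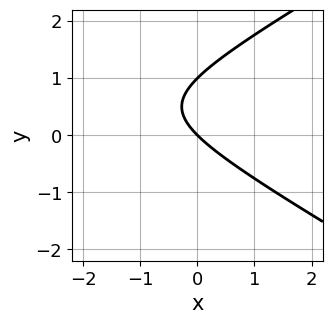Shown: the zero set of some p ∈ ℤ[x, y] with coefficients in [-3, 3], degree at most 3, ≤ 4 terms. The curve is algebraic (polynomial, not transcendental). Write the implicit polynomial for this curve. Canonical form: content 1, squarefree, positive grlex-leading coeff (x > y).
x^2 - 3*y^2 + 3*x + 3*y

1. Degree: a generic line meets the curve in up to 2 points, so deg p = 2.
2. Reading off the gridlines: it crosses the x-axis at the gridline x = 0; among the integer gridlines, it crosses the y-axis at y ∈ {0, 1}.
3. Together with the visible shape, these determine p as stated.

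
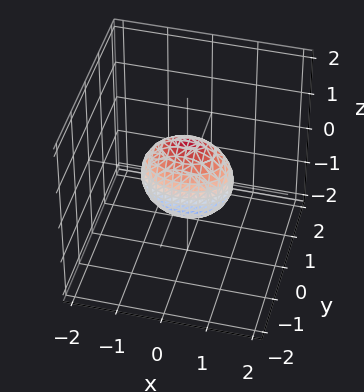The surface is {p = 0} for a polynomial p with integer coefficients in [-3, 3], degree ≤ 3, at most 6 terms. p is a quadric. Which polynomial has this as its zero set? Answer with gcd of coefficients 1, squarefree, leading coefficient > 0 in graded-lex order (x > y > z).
(a) The degree is 2 — bounded and convex; a quadric.
(b) Symmetries: it's symmetric under y → −y, forcing even powers of y; mirror symmetry z ↦ −z ⇒ only even powers of z; the x ↦ −x reflection is a symmetry, so x appears only in even powers.
(c) Against the integer gridlines: among the integer gridlines, it crosses the x-axis at x ∈ {-1, 1}; the z-axis gridline crossings are at z ∈ {-1, 1}.
(d) These observations pin down the coefficients.

x^2 + 2*y^2 + z^2 - 1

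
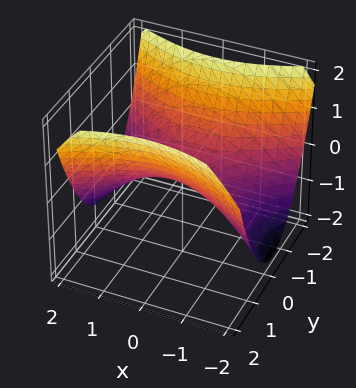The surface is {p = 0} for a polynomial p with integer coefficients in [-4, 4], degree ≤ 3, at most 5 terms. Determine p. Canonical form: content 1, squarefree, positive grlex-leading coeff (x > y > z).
The degree is 2 — a hyperbolic paraboloid; a quadric.
Symmetries: it's symmetric under x → −x, forcing even powers of x; it's symmetric under y → −y, forcing even powers of y.
Checking where it meets the axes: one x-axis crossing is at x = 0; it meets the y-axis at y = 0 (among the integer gridlines); one z-axis crossing is at z = 0.
Fitting integer coefficients to these (and the overall shape) gives p.

x^2 - 2*y^2 + 3*z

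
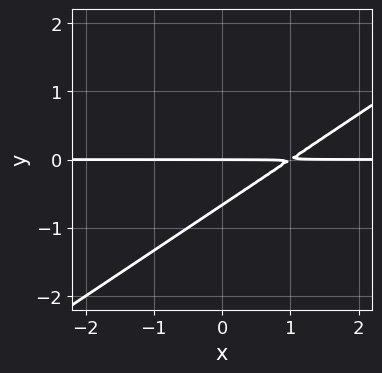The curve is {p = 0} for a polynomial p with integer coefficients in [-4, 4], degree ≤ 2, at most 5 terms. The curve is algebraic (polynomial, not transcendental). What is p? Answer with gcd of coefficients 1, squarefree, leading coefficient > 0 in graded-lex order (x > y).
2*x*y - 3*y^2 - 2*y

1. deg p = 2. The shape is more complex than any degree-1 curve.
2. Observable constraints: one y-axis crossing is at y = 0; the visible x-axis segment lies entirely on the curve.
3. Fitting integer coefficients to these (and the overall shape) gives p.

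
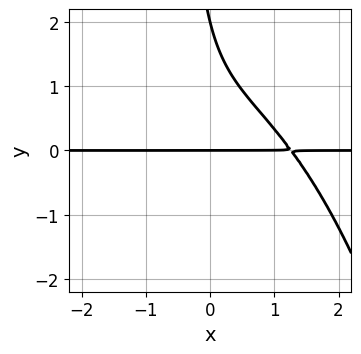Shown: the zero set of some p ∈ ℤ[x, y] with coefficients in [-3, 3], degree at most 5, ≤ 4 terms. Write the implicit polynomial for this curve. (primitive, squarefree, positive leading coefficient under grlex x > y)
1. deg p = 4. No degree-3 curve has this shape.
2. Against the integer gridlines: every point of the x-axis in the box is on the curve; the y-axis gridline crossings are at y ∈ {0, 2}.
3. Solving for integer coefficients yields p as stated.

x^3*y + 2*x*y^2 + y^2 - 2*y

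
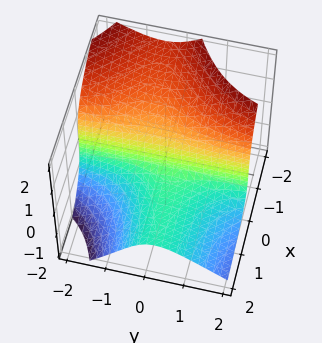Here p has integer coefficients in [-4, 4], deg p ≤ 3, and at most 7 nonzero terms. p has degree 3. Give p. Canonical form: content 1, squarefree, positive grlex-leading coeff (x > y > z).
3*x*y^2 + 2*x*y*z + 2*z^3 + 2*x*z + 2*x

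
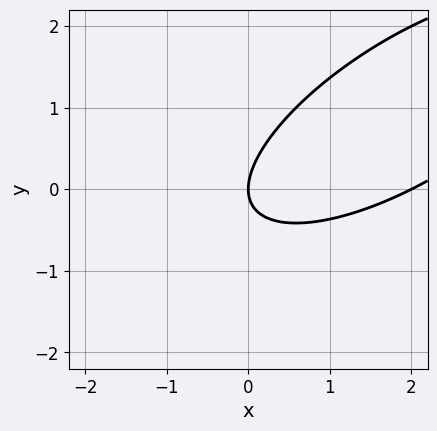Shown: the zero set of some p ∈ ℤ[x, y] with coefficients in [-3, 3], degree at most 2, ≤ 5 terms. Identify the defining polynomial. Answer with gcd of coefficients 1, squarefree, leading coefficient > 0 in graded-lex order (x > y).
1. Degree: no degree-1 curve has this shape, so deg p = 2.
2. From the visible intercepts: it meets the y-axis at y = 0 (among the integer gridlines); the x-axis gridline crossings are at x ∈ {0, 2}.
3. The integer polynomial consistent with all of this is the stated p.

x^2 - 2*x*y + 2*y^2 - 2*x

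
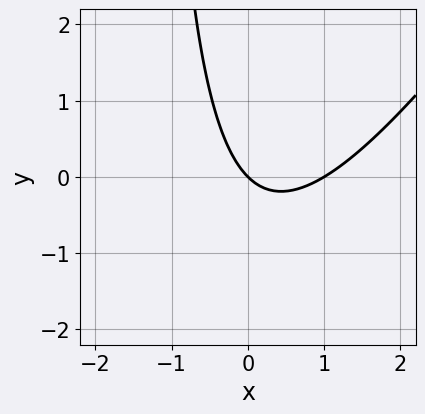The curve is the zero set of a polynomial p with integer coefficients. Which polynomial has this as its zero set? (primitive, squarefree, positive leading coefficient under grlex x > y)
3*x^2 - 2*x*y - 3*x - 3*y

1. deg p = 2.
2. Observable constraints: the x-axis gridline crossings are at x ∈ {0, 1}; one y-axis crossing is at y = 0.
3. Putting this together gives p.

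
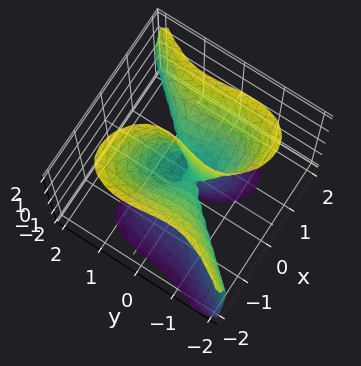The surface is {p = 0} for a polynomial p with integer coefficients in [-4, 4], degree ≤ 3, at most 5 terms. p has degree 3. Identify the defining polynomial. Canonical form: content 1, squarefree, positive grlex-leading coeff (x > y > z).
First, deg p = 3.
Next, checking where it meets the axes: it meets the x-axis at x = 0 (among the integer gridlines); the visible z-axis segment lies entirely on the surface; it crosses the y-axis at the gridline y = 0.
Finally, together with the visible shape, these determine p as stated.

3*x^3 - 2*x*z^2 - 2*y^3 + y*z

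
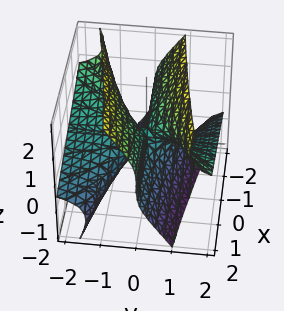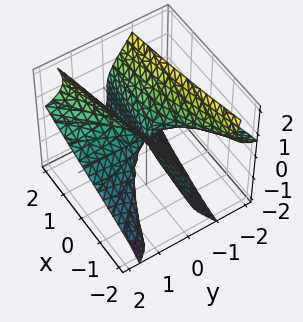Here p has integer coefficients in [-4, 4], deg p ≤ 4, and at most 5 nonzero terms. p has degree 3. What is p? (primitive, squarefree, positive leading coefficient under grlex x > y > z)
First, deg p = 3. A generic line meets the surface in up to 3 points.
Next, against the integer gridlines: every point of the x-axis in the box is on the surface; the visible y-axis segment lies entirely on the surface.
Finally, fitting integer coefficients to these (and the overall shape) gives p.

3*y^2*z - z^3 - 2*x*y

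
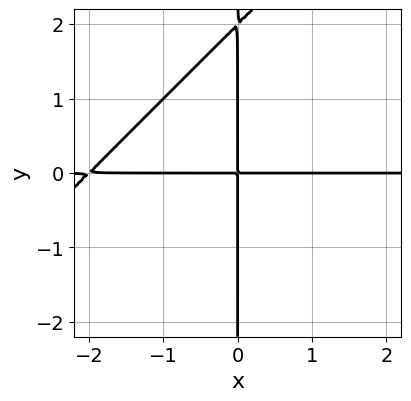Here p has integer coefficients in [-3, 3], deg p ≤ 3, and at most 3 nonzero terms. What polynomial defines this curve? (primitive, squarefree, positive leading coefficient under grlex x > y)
x^2*y - x*y^2 + 2*x*y

First, the degree is 3 — a generic line meets the curve in up to 3 points.
Next, observable constraints: the visible x-axis segment lies entirely on the curve; the visible y-axis segment lies entirely on the curve.
Finally, solving for integer coefficients yields p as stated.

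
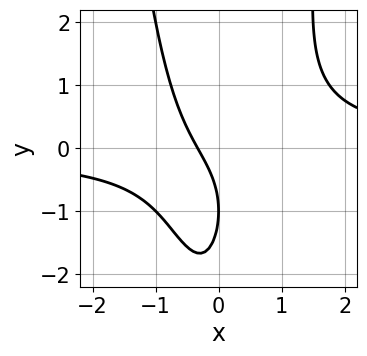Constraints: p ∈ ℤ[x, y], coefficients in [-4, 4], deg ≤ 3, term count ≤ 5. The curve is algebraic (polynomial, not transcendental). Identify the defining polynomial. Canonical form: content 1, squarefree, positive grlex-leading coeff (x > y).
First, the degree is 3 — the shape is more complex than any degree-2 curve.
Then, from the axis intercepts and sections: it crosses the y-axis at the gridline y = -1.
Finally, putting this together gives p.

3*x^2*y - y^2 - 3*x - 2*y - 1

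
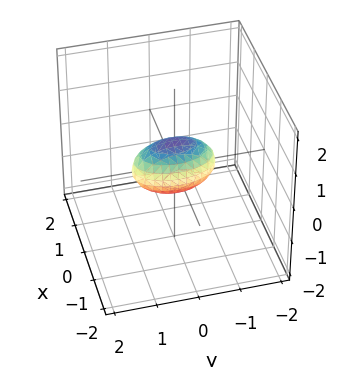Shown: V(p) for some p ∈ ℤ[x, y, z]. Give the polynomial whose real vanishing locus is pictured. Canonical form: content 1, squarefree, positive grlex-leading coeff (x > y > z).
3*x^2 + y^2 + 2*z^2 - 1

Degree: a closed, bounded, convex surface; a quadric, so deg p = 2.
Symmetries: it's symmetric under x → −x, forcing even powers of x; mirror symmetry y ↦ −y ⇒ only even powers of y; the z ↦ −z reflection is a symmetry, so z appears only in even powers.
Observable constraints: among the integer gridlines, it crosses the y-axis at y ∈ {-1, 1}.
The integer polynomial consistent with all of this is the stated p.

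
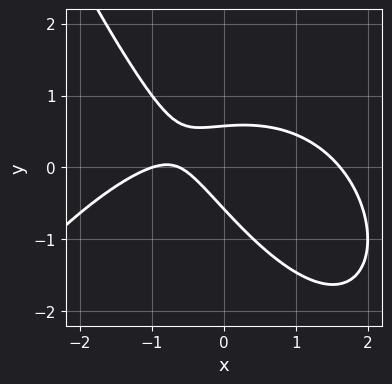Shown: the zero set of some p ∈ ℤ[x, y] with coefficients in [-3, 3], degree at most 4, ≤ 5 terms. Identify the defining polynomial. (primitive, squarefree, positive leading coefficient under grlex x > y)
x^3 + 3*x*y + 3*y^2 - 2*x - 1

First, deg p = 3. A generic line meets the curve in up to 3 points.
Then, checking where it meets the axes: one x-axis crossing is at x = -1.
Finally, fitting integer coefficients to these (and the overall shape) gives p.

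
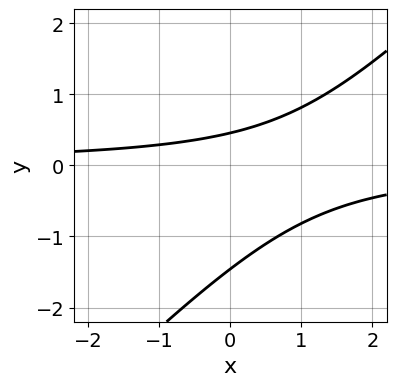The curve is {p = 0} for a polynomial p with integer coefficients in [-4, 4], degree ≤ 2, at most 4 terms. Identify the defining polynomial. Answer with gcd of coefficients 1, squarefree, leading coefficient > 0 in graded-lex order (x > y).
3*x*y - 3*y^2 - 3*y + 2

(a) The degree is 2 — the shape is more complex than any degree-1 curve.
(b) Checking where it meets the axes: no x-intercept at any integer in the box.
(c) Solving for integer coefficients yields p as stated.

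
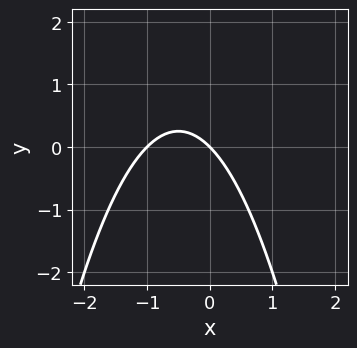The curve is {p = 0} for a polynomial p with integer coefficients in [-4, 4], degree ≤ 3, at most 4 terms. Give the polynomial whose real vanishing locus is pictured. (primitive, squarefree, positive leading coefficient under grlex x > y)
First, degree: the shape is more complex than any degree-1 curve, so deg p = 2.
Then, reading off the gridlines: one y-axis crossing is at y = 0; the x-axis gridline crossings are at x ∈ {-1, 0}.
Finally, solving for integer coefficients yields p as stated.

x^2 + x + y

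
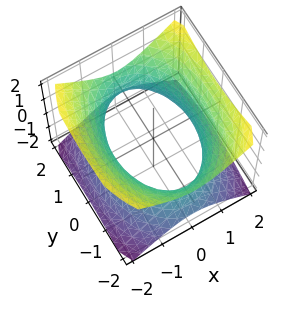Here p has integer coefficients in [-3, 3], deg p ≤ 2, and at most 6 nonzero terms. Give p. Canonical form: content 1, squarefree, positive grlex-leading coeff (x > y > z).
2*x^2 + y^2 - 2*z^2 - 3

First, degree: one connected sheet with a waist; a quadric, so deg p = 2.
Then, symmetries: mirror symmetry y ↦ −y ⇒ only even powers of y; it's symmetric under x → −x, forcing even powers of x; mirror symmetry z ↦ −z ⇒ only even powers of z.
Then, from the visible intercepts: the surface avoids every integer z-axis point in the box.
Finally, these observations pin down the coefficients.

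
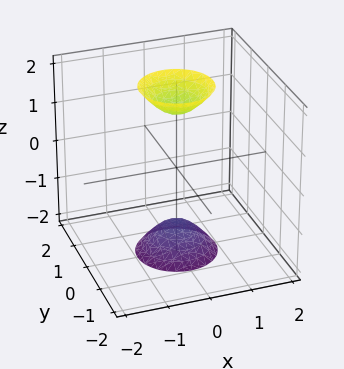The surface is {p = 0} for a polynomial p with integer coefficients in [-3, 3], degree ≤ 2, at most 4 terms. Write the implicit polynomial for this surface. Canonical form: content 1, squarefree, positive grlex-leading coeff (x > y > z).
3*x^2 + 3*y^2 - z^2 + 2

(a) The picture has 2 separate pieces. They look like related sheets of one shape, so recover p as a whole.
(b) The degree is 2 — two separate bowl-shaped sheets opening away from each other; a quadric.
(c) Symmetries: rotational symmetry about the z-axis ⇒ p depends on x, y only through x² + y²; it's symmetric under z → −z, forcing even powers of z.
(d) Checking where it meets the axes: a circular section at z = -2 has radius between 0 and 1; the surface avoids every integer y-axis point in the box; no x-intercept at any integer in the box.
(e) Matching integer coefficients to the picture gives p.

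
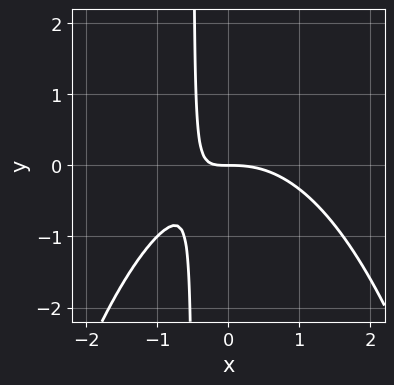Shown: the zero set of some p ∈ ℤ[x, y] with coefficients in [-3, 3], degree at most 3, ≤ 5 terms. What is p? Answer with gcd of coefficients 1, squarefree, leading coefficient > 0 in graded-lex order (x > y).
x^3 + 2*x*y + y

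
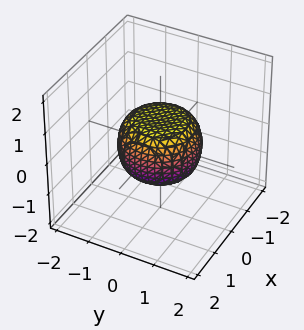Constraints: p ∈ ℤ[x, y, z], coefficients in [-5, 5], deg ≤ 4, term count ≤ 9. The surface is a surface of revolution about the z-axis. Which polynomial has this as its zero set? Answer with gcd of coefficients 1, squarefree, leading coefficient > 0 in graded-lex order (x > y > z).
The degree is 4 — no degree-3 surface has this shape.
Symmetries: the surface is invariant under rotation about z: p = q(x² + y², z).
Against the integer gridlines: a circular section at z = 0 has radius between 1 and 2.
Matching integer coefficients to the picture gives p.

2*x^4 + 4*x^2*y^2 + 2*y^4 - x^2 - y^2 + 3*z^2 - 2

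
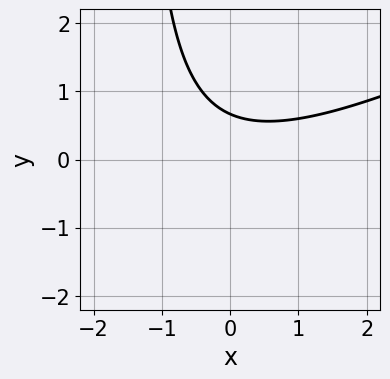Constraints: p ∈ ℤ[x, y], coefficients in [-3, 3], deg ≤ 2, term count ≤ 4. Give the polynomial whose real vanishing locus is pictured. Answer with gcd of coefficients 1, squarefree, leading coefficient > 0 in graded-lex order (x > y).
x^2 - 2*x*y - 3*y + 2

(a) deg p = 2. No degree-1 curve has this shape.
(b) Checking where it meets the axes: no x-intercept at any integer in the box.
(c) Assembling these constraints gives the stated polynomial.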